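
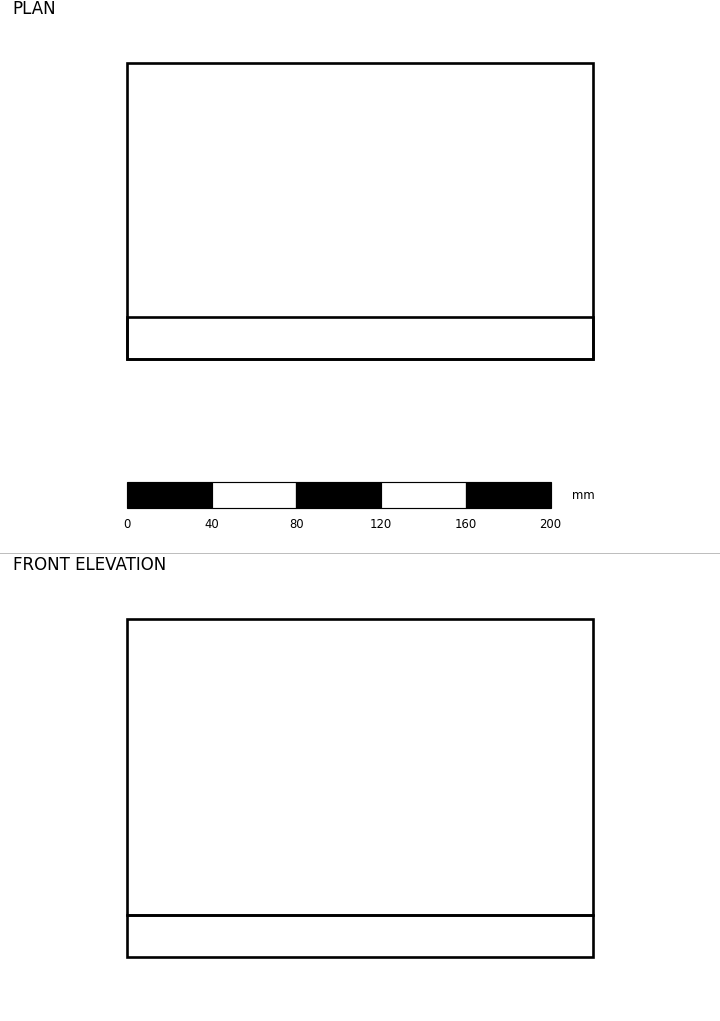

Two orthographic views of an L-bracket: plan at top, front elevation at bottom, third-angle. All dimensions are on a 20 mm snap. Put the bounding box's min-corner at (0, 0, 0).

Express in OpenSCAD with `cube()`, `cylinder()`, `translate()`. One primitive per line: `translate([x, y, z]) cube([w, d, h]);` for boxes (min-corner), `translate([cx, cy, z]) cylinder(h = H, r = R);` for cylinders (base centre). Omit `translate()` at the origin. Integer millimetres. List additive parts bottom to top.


cube([220, 140, 20]);
translate([0, 0, 20]) cube([220, 20, 140]);


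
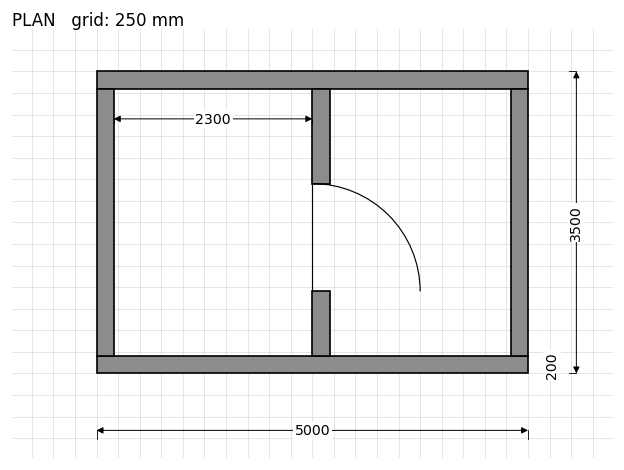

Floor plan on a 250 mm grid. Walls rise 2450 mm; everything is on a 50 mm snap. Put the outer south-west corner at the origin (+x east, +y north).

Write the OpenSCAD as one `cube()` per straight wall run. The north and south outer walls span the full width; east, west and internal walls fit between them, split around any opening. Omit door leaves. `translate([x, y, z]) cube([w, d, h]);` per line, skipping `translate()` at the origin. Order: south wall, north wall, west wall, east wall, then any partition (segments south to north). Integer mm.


cube([5000, 200, 2450]);
translate([0, 3300, 0]) cube([5000, 200, 2450]);
translate([0, 200, 0]) cube([200, 3100, 2450]);
translate([4800, 200, 0]) cube([200, 3100, 2450]);
translate([2500, 200, 0]) cube([200, 750, 2450]);
translate([2500, 2200, 0]) cube([200, 1100, 2450]);


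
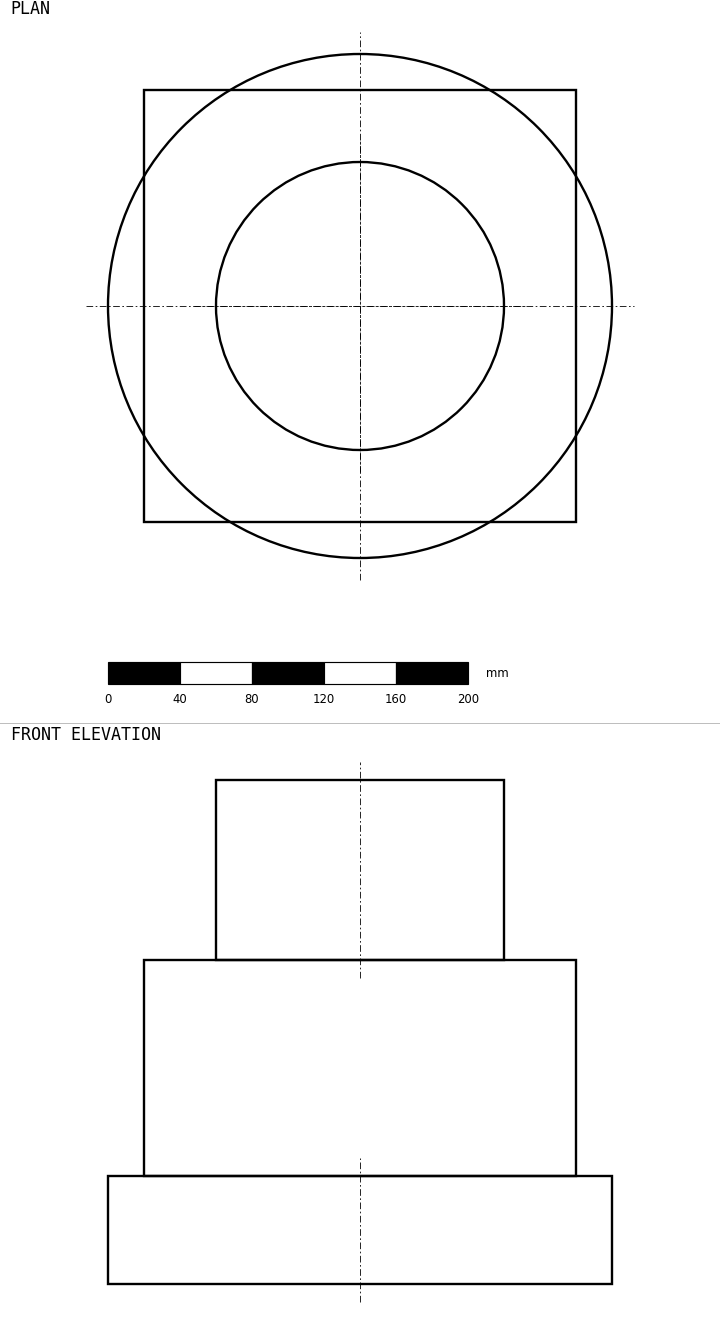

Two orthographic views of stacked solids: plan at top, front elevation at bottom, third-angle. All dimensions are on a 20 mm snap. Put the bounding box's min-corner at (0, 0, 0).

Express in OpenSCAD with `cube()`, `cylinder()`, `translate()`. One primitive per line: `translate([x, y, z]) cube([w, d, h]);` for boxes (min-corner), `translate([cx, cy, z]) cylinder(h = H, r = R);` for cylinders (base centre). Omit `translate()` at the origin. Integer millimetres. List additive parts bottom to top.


translate([140, 140, 0]) cylinder(h = 60, r = 140);
translate([20, 20, 60]) cube([240, 240, 120]);
translate([140, 140, 180]) cylinder(h = 100, r = 80);


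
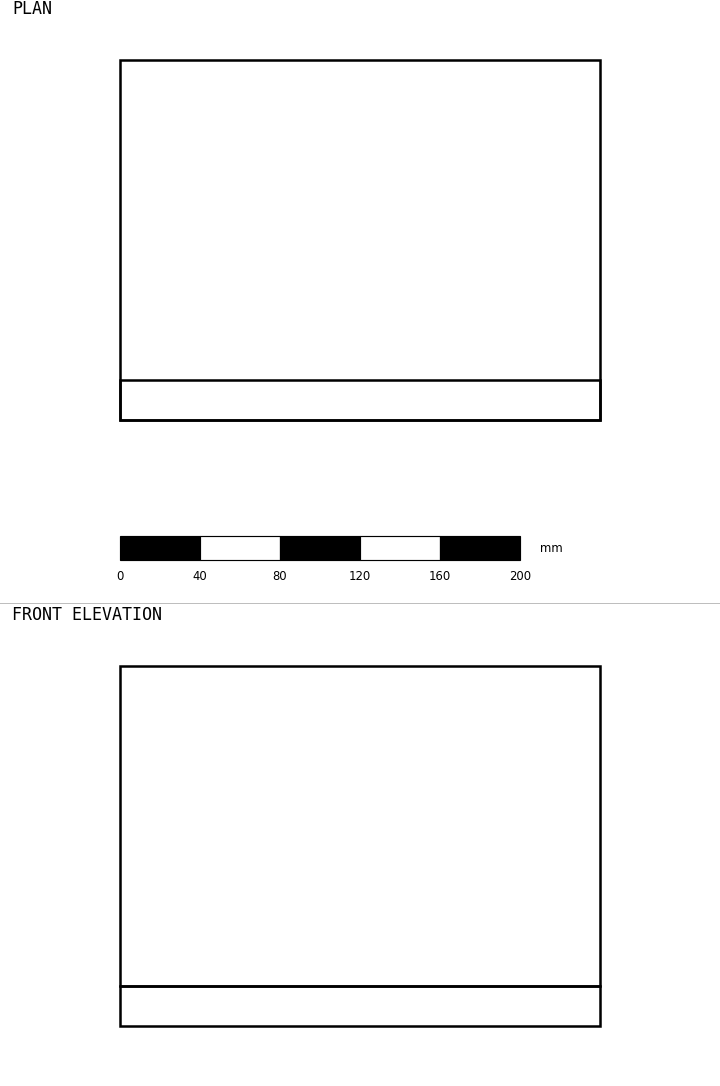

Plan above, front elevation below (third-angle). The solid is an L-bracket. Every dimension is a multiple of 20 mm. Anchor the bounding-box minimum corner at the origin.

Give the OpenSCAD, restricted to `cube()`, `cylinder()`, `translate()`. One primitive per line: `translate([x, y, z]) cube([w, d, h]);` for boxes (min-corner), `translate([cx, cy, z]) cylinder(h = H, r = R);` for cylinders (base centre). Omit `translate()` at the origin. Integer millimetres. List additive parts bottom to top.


cube([240, 180, 20]);
translate([0, 0, 20]) cube([240, 20, 160]);


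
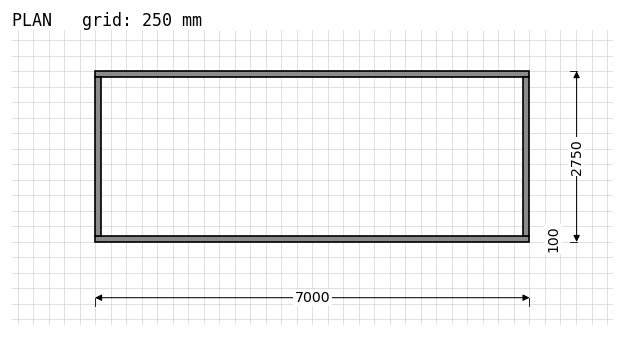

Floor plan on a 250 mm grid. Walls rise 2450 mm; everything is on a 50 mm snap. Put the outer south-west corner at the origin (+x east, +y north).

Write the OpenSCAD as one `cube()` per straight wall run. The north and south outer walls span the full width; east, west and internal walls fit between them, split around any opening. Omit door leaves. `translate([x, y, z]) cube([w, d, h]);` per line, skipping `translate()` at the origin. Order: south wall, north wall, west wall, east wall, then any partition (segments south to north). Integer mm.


cube([7000, 100, 2450]);
translate([0, 2650, 0]) cube([7000, 100, 2450]);
translate([0, 100, 0]) cube([100, 2550, 2450]);
translate([6900, 100, 0]) cube([100, 2550, 2450]);


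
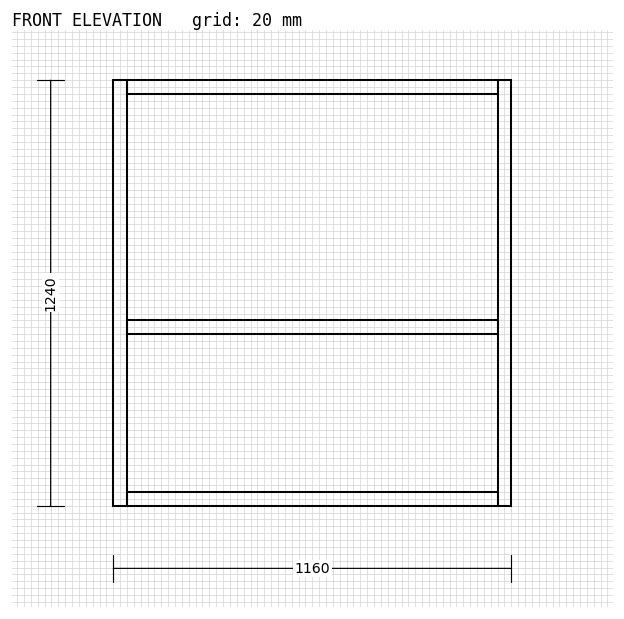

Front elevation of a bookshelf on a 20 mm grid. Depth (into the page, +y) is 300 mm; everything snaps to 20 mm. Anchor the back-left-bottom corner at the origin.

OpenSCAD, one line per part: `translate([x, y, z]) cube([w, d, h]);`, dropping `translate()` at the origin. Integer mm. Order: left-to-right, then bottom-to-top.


cube([40, 300, 1240]);
translate([40, 0, 0]) cube([1080, 300, 40]);
translate([40, 0, 500]) cube([1080, 300, 40]);
translate([40, 0, 1200]) cube([1080, 300, 40]);
translate([1120, 0, 0]) cube([40, 300, 1240]);


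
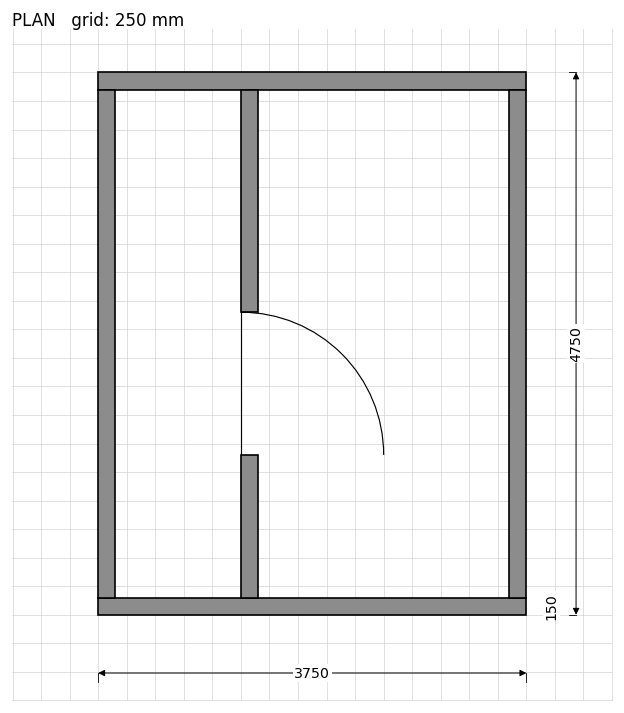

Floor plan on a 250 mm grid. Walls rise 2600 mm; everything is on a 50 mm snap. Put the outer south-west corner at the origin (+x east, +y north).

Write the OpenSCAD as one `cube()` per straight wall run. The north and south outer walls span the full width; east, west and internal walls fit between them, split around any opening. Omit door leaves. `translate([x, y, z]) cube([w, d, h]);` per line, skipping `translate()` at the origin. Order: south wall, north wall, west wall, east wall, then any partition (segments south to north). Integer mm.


cube([3750, 150, 2600]);
translate([0, 4600, 0]) cube([3750, 150, 2600]);
translate([0, 150, 0]) cube([150, 4450, 2600]);
translate([3600, 150, 0]) cube([150, 4450, 2600]);
translate([1250, 150, 0]) cube([150, 1250, 2600]);
translate([1250, 2650, 0]) cube([150, 1950, 2600]);


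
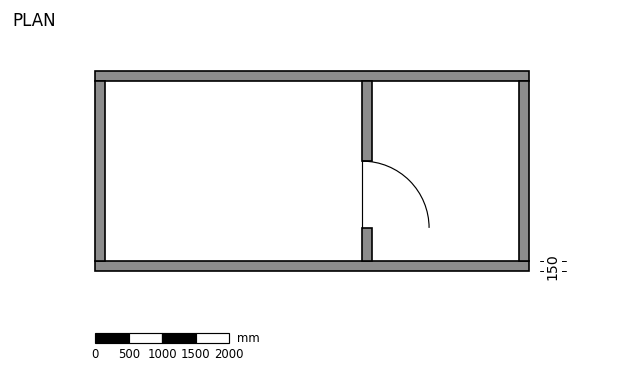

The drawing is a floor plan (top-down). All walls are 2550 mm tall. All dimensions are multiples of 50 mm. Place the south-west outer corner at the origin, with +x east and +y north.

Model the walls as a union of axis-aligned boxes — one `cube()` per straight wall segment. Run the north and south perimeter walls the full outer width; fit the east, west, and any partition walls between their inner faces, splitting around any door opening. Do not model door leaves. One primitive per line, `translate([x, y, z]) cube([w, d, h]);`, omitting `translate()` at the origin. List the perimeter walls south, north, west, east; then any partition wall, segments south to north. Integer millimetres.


cube([6500, 150, 2550]);
translate([0, 2850, 0]) cube([6500, 150, 2550]);
translate([0, 150, 0]) cube([150, 2700, 2550]);
translate([6350, 150, 0]) cube([150, 2700, 2550]);
translate([4000, 150, 0]) cube([150, 500, 2550]);
translate([4000, 1650, 0]) cube([150, 1200, 2550]);


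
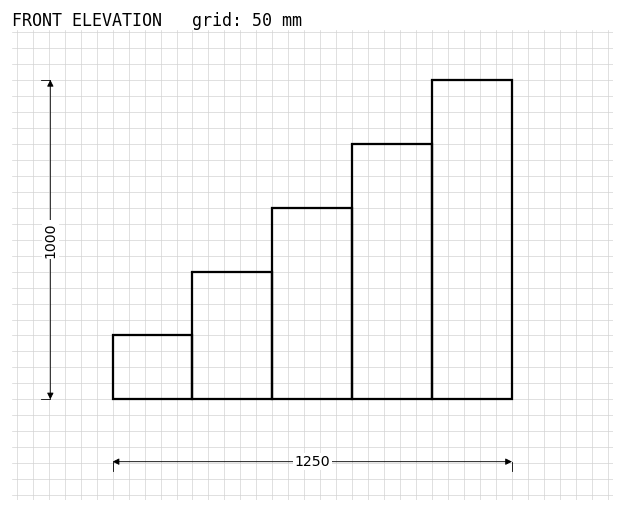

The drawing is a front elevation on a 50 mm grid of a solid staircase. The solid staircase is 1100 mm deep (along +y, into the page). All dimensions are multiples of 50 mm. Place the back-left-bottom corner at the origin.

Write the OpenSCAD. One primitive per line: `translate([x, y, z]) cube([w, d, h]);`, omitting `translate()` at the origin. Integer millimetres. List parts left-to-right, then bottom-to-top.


cube([250, 1100, 200]);
translate([250, 0, 0]) cube([250, 1100, 400]);
translate([500, 0, 0]) cube([250, 1100, 600]);
translate([750, 0, 0]) cube([250, 1100, 800]);
translate([1000, 0, 0]) cube([250, 1100, 1000]);


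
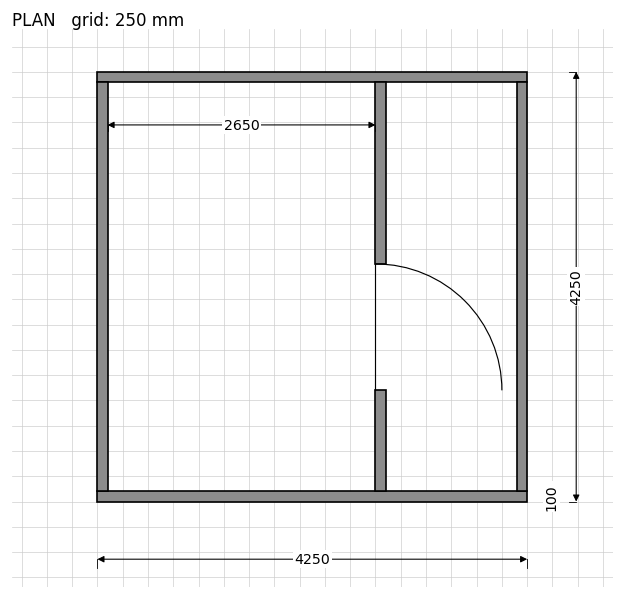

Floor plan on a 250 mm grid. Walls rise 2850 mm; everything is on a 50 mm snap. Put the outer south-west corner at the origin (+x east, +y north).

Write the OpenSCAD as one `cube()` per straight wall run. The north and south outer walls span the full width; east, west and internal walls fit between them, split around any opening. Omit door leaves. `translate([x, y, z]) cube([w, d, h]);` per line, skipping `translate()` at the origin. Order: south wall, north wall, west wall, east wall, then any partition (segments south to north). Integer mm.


cube([4250, 100, 2850]);
translate([0, 4150, 0]) cube([4250, 100, 2850]);
translate([0, 100, 0]) cube([100, 4050, 2850]);
translate([4150, 100, 0]) cube([100, 4050, 2850]);
translate([2750, 100, 0]) cube([100, 1000, 2850]);
translate([2750, 2350, 0]) cube([100, 1800, 2850]);


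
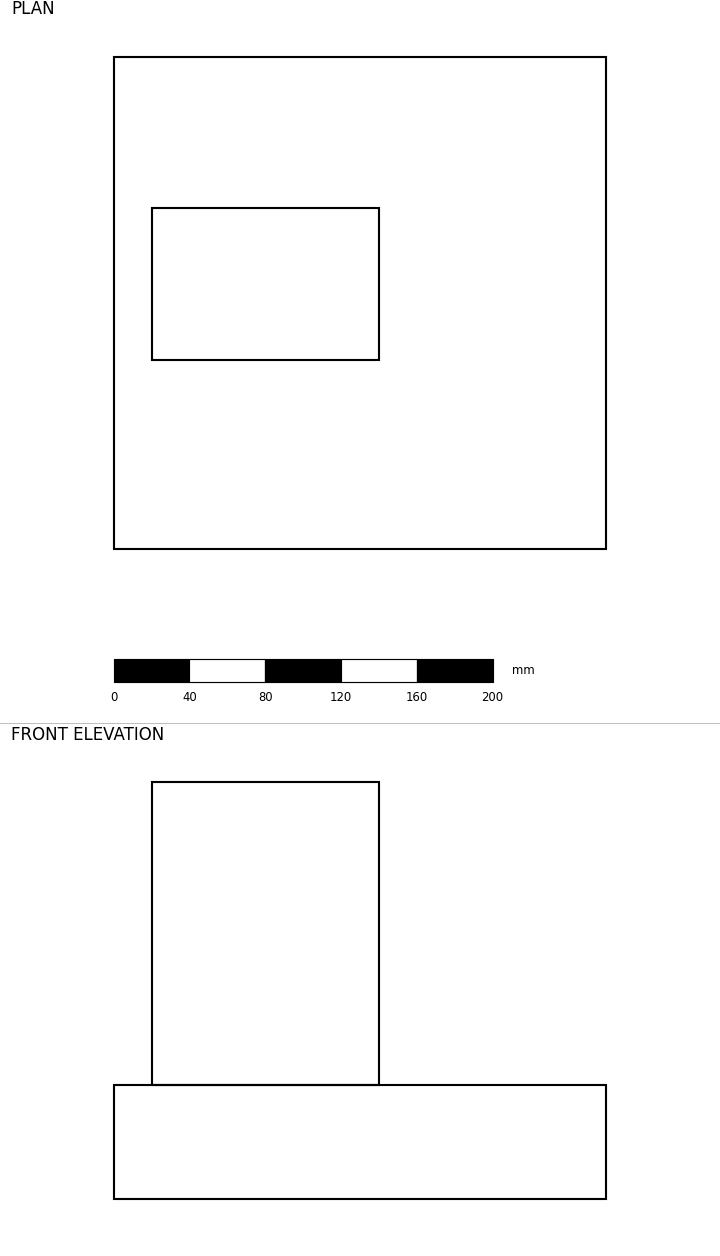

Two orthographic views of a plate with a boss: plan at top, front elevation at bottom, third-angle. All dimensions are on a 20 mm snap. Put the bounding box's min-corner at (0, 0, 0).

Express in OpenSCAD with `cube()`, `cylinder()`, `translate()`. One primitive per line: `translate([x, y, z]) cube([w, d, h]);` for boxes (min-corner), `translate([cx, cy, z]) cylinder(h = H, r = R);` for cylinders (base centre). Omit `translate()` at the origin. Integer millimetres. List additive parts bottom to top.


cube([260, 260, 60]);
translate([20, 100, 60]) cube([120, 80, 160]);


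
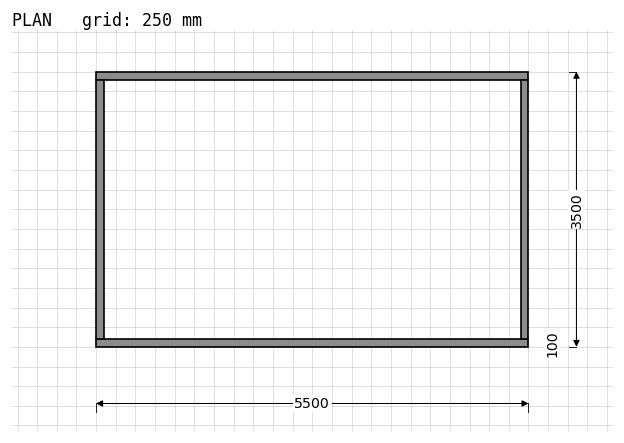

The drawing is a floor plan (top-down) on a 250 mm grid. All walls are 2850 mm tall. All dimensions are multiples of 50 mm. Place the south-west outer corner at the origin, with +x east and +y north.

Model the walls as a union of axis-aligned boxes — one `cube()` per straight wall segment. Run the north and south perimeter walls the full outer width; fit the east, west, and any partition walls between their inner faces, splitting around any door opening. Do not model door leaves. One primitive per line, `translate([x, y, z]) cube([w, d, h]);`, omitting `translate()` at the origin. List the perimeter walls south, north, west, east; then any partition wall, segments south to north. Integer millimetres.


cube([5500, 100, 2850]);
translate([0, 3400, 0]) cube([5500, 100, 2850]);
translate([0, 100, 0]) cube([100, 3300, 2850]);
translate([5400, 100, 0]) cube([100, 3300, 2850]);


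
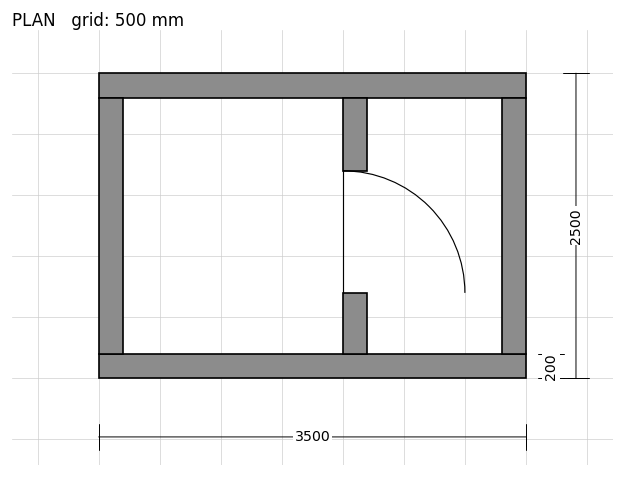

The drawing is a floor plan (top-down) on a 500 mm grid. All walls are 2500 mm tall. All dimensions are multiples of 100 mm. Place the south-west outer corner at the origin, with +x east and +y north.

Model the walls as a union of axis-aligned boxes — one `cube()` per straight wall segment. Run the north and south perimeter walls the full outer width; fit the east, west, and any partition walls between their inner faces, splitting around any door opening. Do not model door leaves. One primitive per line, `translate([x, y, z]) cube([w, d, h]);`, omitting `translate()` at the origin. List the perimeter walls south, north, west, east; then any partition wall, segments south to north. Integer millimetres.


cube([3500, 200, 2500]);
translate([0, 2300, 0]) cube([3500, 200, 2500]);
translate([0, 200, 0]) cube([200, 2100, 2500]);
translate([3300, 200, 0]) cube([200, 2100, 2500]);
translate([2000, 200, 0]) cube([200, 500, 2500]);
translate([2000, 1700, 0]) cube([200, 600, 2500]);


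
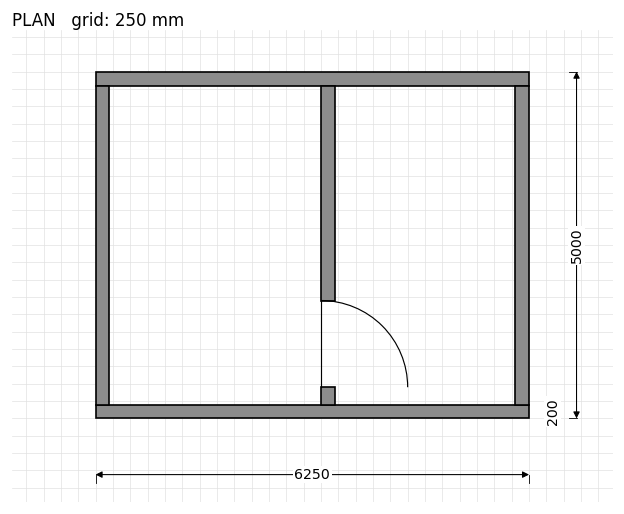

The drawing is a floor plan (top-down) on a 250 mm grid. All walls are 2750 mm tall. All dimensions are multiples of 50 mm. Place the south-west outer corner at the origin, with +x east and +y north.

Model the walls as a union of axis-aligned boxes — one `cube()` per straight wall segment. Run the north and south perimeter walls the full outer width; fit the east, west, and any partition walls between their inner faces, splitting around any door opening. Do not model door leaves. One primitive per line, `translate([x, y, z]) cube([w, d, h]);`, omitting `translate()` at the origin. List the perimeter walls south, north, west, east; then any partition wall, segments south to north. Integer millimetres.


cube([6250, 200, 2750]);
translate([0, 4800, 0]) cube([6250, 200, 2750]);
translate([0, 200, 0]) cube([200, 4600, 2750]);
translate([6050, 200, 0]) cube([200, 4600, 2750]);
translate([3250, 200, 0]) cube([200, 250, 2750]);
translate([3250, 1700, 0]) cube([200, 3100, 2750]);


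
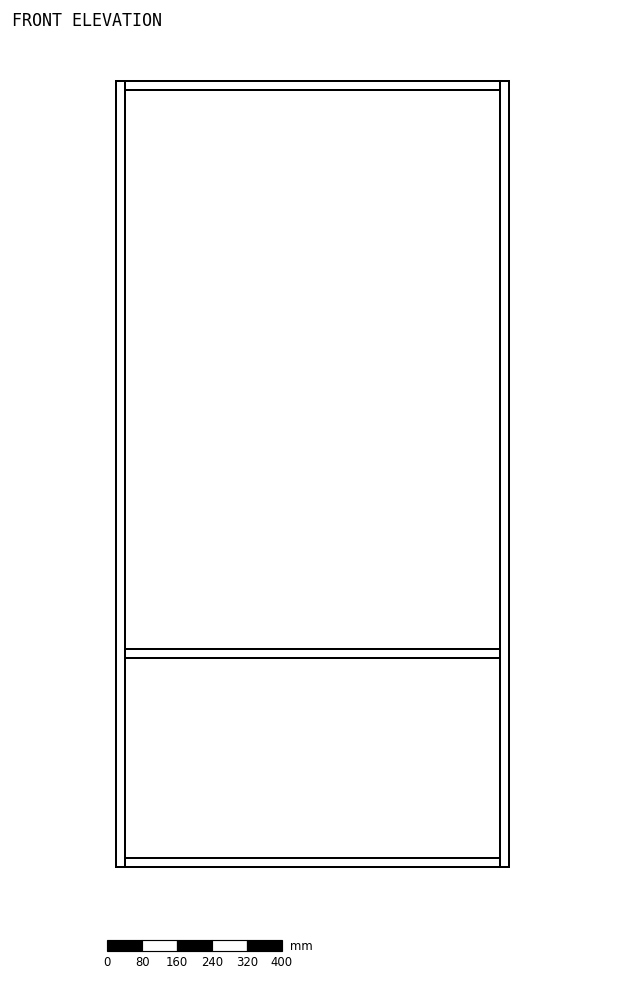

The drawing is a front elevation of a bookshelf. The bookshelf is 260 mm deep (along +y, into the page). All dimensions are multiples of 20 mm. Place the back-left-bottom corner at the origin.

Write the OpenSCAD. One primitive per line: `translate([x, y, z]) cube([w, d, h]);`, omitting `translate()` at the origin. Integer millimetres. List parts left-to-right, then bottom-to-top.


cube([20, 260, 1800]);
translate([20, 0, 0]) cube([860, 260, 20]);
translate([20, 0, 480]) cube([860, 260, 20]);
translate([20, 0, 1780]) cube([860, 260, 20]);
translate([880, 0, 0]) cube([20, 260, 1800]);


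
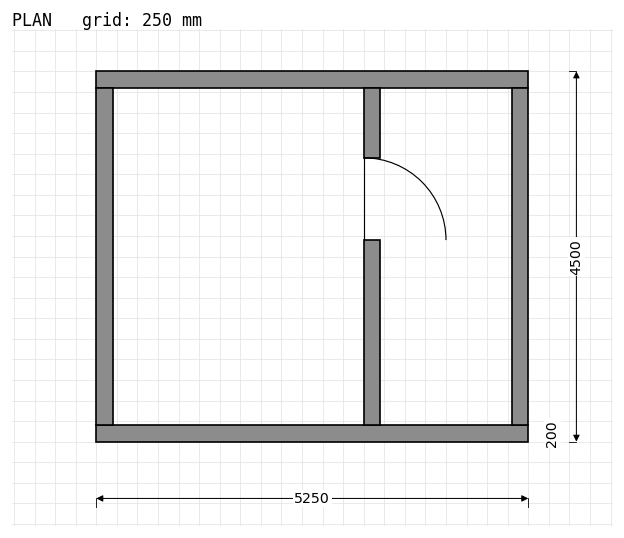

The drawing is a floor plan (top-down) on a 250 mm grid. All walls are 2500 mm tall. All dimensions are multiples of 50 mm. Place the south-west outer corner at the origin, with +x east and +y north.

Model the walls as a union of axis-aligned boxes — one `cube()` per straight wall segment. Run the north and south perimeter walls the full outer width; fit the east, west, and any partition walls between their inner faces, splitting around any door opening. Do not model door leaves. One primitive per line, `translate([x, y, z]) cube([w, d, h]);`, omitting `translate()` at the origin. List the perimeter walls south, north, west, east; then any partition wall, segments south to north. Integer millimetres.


cube([5250, 200, 2500]);
translate([0, 4300, 0]) cube([5250, 200, 2500]);
translate([0, 200, 0]) cube([200, 4100, 2500]);
translate([5050, 200, 0]) cube([200, 4100, 2500]);
translate([3250, 200, 0]) cube([200, 2250, 2500]);
translate([3250, 3450, 0]) cube([200, 850, 2500]);


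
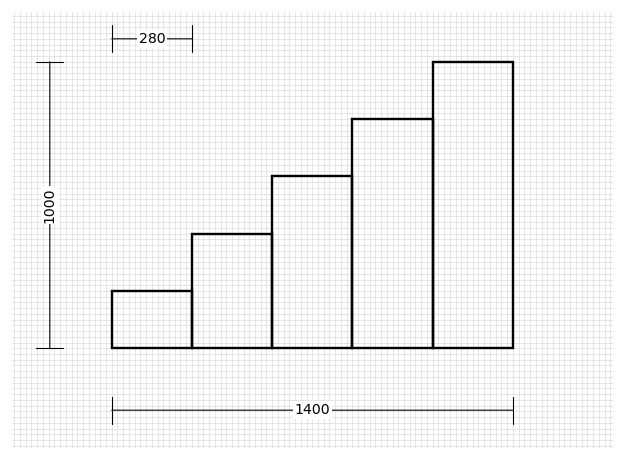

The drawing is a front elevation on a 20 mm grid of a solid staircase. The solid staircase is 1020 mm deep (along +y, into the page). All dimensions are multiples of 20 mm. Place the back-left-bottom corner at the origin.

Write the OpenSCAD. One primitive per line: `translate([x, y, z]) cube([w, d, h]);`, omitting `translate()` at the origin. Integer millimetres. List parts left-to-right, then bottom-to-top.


cube([280, 1020, 200]);
translate([280, 0, 0]) cube([280, 1020, 400]);
translate([560, 0, 0]) cube([280, 1020, 600]);
translate([840, 0, 0]) cube([280, 1020, 800]);
translate([1120, 0, 0]) cube([280, 1020, 1000]);


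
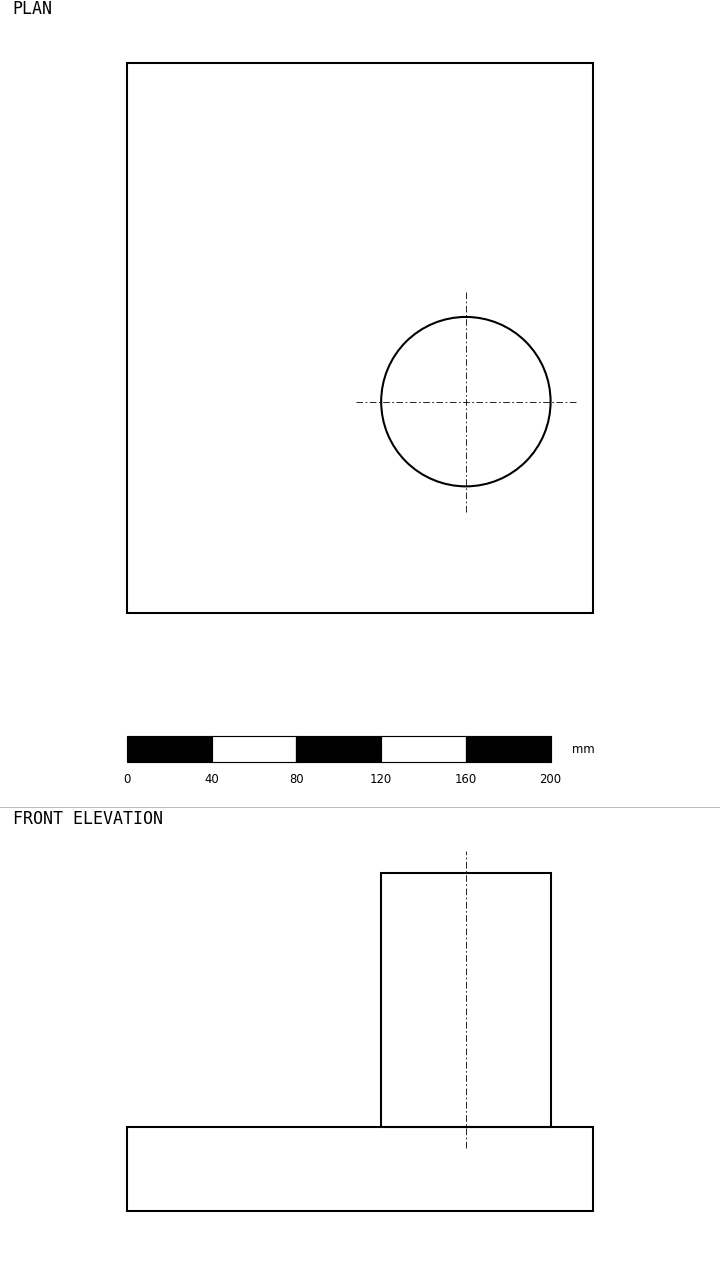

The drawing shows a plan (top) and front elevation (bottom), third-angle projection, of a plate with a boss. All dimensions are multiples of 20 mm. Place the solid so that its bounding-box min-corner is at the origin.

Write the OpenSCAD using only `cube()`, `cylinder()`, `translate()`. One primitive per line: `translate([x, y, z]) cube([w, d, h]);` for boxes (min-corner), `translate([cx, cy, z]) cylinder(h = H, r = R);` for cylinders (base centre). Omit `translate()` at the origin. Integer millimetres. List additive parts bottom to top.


cube([220, 260, 40]);
translate([160, 100, 40]) cylinder(h = 120, r = 40);


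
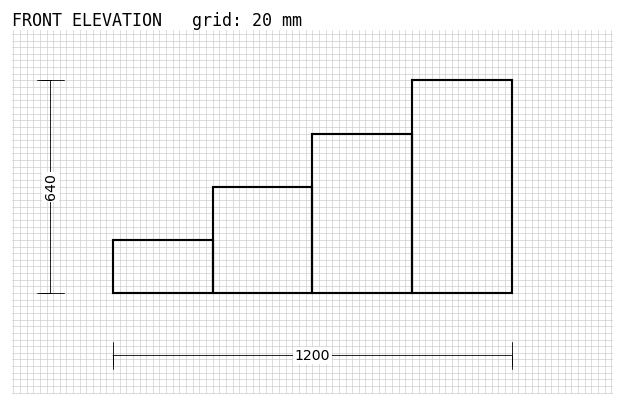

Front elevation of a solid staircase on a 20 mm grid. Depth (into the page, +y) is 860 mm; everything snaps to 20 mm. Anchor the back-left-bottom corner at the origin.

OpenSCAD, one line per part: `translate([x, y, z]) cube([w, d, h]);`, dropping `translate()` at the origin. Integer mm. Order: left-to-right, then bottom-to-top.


cube([300, 860, 160]);
translate([300, 0, 0]) cube([300, 860, 320]);
translate([600, 0, 0]) cube([300, 860, 480]);
translate([900, 0, 0]) cube([300, 860, 640]);


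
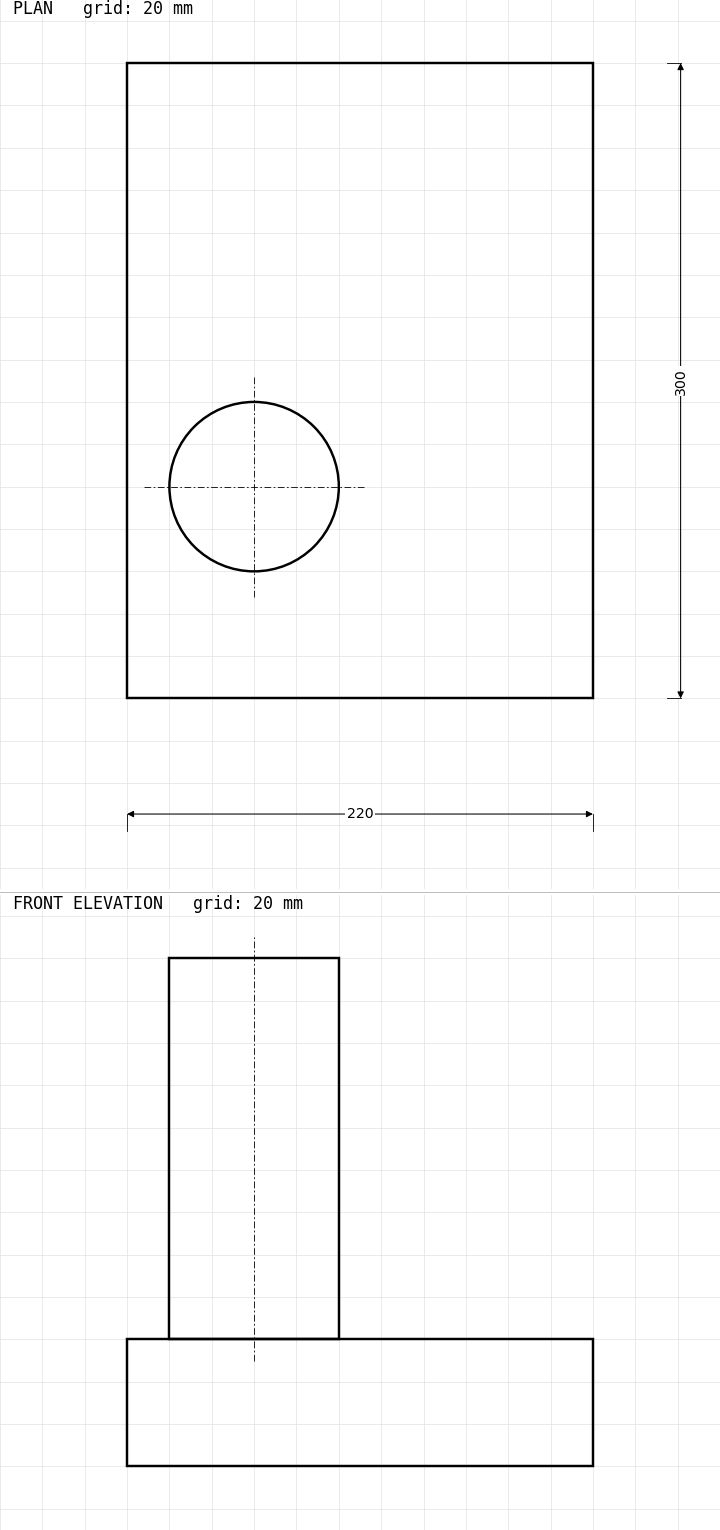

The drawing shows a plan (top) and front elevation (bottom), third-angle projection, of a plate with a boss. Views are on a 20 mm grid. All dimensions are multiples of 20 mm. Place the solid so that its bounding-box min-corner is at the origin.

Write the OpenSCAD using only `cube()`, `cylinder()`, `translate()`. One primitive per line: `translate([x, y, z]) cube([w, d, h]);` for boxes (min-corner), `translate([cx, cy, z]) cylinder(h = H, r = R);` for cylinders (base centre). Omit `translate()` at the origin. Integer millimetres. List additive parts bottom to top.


cube([220, 300, 60]);
translate([60, 100, 60]) cylinder(h = 180, r = 40);


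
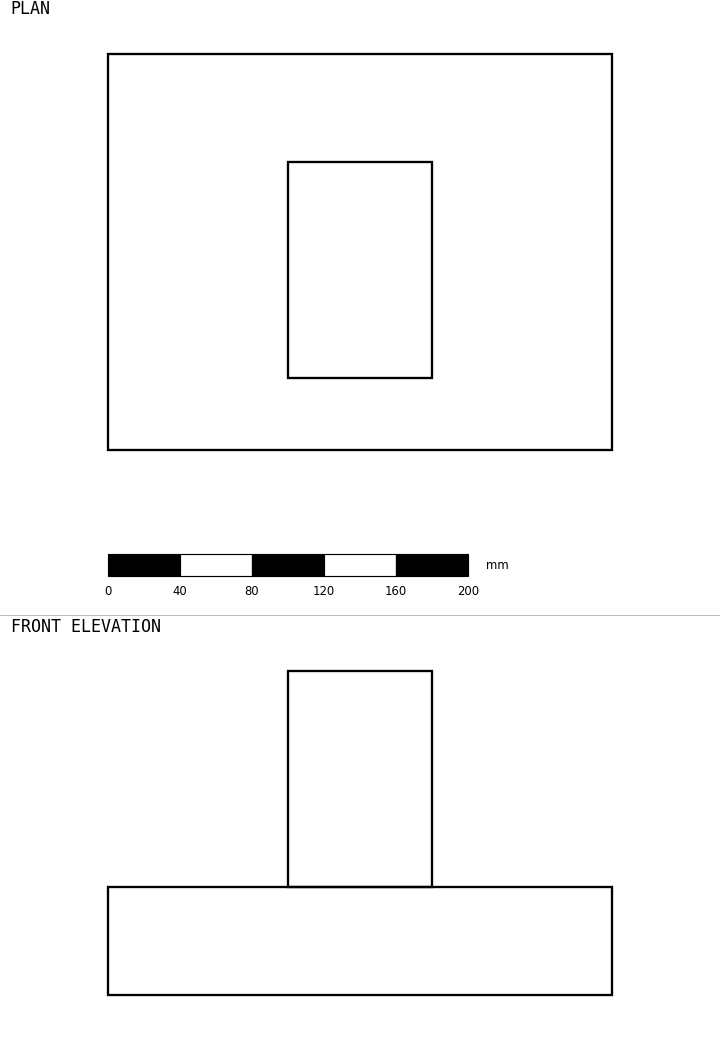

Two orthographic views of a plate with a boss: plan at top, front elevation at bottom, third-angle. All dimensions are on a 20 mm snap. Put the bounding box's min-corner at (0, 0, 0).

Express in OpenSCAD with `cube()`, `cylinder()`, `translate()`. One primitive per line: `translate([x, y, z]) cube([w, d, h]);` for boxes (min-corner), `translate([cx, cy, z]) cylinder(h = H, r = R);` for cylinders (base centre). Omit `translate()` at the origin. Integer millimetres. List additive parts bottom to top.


cube([280, 220, 60]);
translate([100, 40, 60]) cube([80, 120, 120]);


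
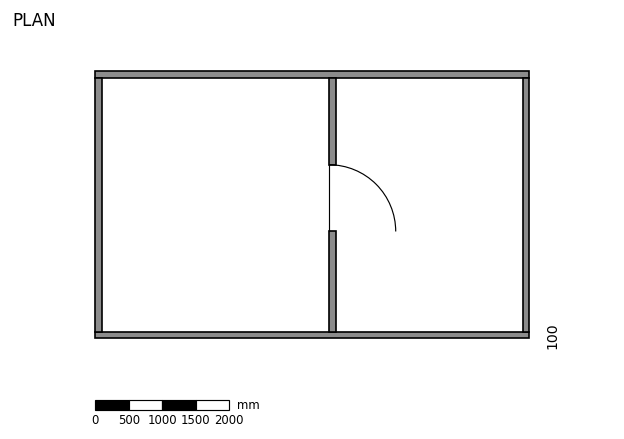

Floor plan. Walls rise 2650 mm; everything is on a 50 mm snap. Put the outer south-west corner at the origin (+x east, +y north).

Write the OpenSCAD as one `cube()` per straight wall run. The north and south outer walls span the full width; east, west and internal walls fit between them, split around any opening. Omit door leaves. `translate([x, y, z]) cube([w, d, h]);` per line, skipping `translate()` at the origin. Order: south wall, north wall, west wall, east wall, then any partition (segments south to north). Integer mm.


cube([6500, 100, 2650]);
translate([0, 3900, 0]) cube([6500, 100, 2650]);
translate([0, 100, 0]) cube([100, 3800, 2650]);
translate([6400, 100, 0]) cube([100, 3800, 2650]);
translate([3500, 100, 0]) cube([100, 1500, 2650]);
translate([3500, 2600, 0]) cube([100, 1300, 2650]);


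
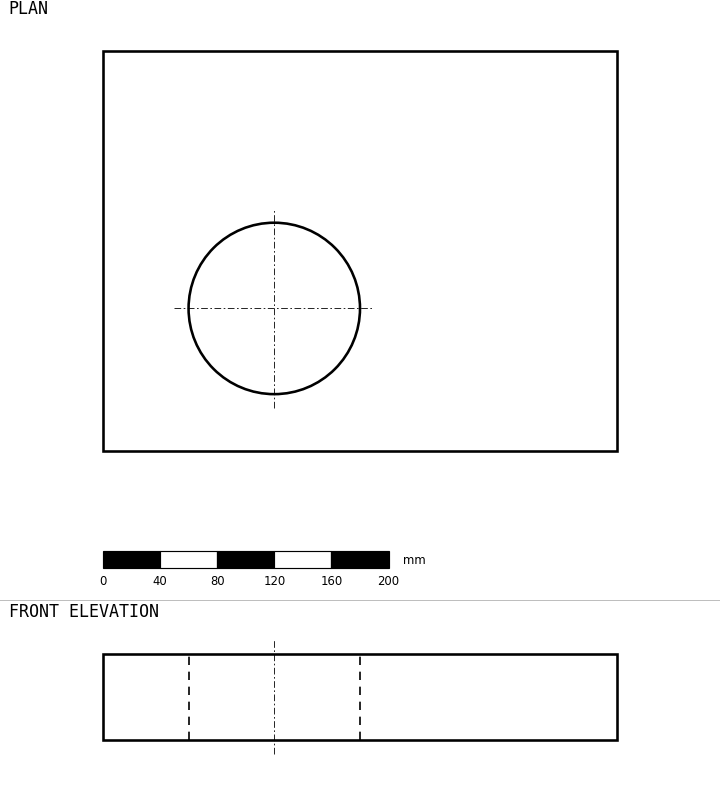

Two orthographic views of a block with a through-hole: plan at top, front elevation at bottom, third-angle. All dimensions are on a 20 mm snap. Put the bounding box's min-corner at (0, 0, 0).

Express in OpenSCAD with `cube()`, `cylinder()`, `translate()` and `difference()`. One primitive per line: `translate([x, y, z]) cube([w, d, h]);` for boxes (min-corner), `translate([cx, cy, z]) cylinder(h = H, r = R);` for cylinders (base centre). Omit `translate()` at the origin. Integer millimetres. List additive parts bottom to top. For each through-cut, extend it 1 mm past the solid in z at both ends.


difference() {
  cube([360, 280, 60]);
  translate([120, 100, -1]) cylinder(h = 62, r = 60);
}


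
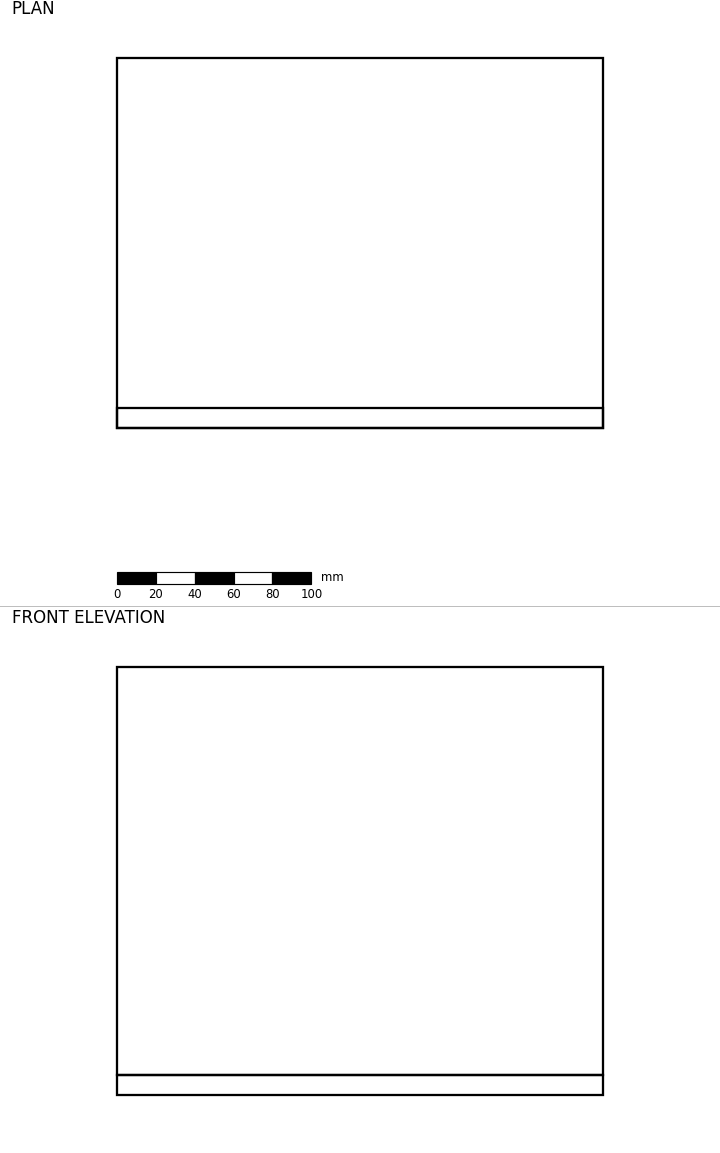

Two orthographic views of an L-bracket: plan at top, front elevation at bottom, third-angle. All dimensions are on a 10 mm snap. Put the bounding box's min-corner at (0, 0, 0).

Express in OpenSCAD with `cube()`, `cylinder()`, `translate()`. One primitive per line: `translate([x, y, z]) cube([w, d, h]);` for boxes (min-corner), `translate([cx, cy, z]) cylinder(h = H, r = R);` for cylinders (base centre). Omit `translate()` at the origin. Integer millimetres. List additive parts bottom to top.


cube([250, 190, 10]);
translate([0, 0, 10]) cube([250, 10, 210]);


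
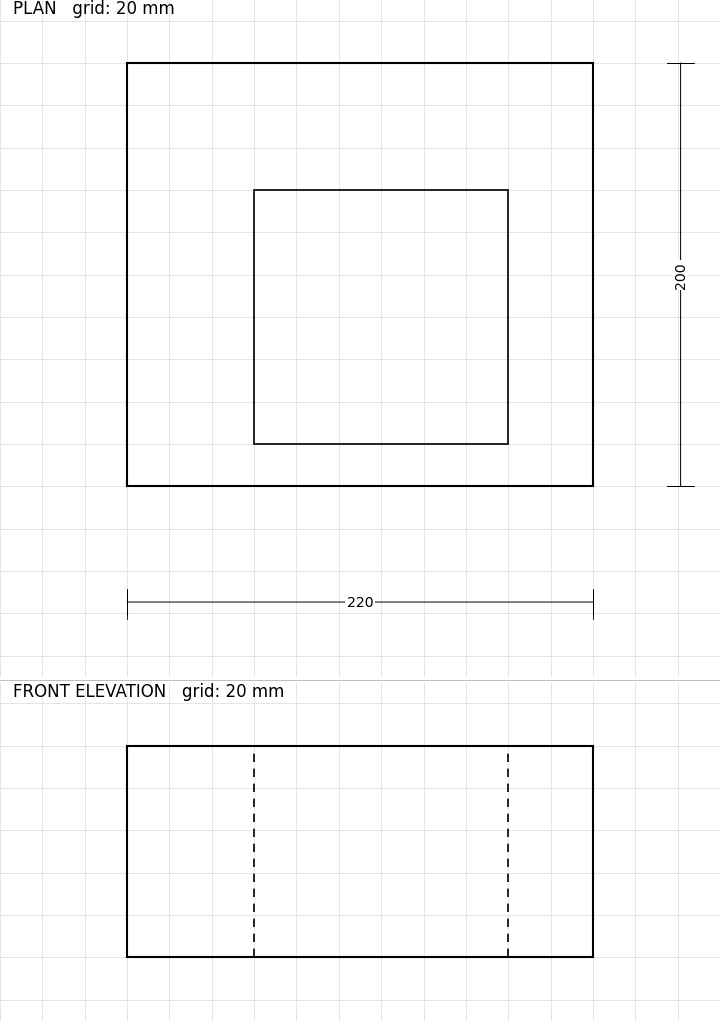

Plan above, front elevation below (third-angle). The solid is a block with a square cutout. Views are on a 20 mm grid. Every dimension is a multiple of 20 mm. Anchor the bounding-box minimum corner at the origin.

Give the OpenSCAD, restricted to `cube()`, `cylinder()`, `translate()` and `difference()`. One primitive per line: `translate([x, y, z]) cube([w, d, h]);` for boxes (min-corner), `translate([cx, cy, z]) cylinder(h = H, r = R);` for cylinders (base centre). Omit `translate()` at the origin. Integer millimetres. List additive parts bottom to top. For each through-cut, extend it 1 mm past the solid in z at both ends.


difference() {
  cube([220, 200, 100]);
  translate([60, 20, -1]) cube([120, 120, 102]);
}


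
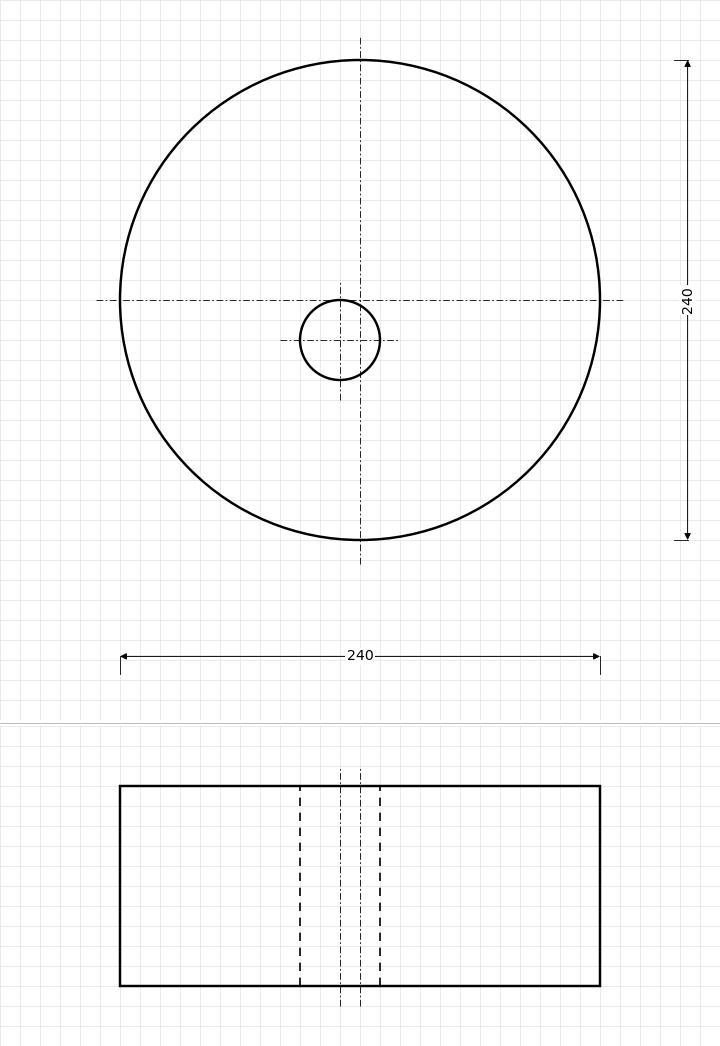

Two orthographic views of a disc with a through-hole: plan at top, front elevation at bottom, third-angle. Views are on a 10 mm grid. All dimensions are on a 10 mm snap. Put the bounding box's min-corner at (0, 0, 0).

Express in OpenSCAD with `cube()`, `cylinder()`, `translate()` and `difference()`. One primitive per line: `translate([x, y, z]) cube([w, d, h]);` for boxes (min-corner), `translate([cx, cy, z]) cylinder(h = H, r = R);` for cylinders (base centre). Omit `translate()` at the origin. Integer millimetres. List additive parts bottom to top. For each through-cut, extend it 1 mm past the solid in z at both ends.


difference() {
  translate([120, 120, 0]) cylinder(h = 100, r = 120);
  translate([110, 100, -1]) cylinder(h = 102, r = 20);
}


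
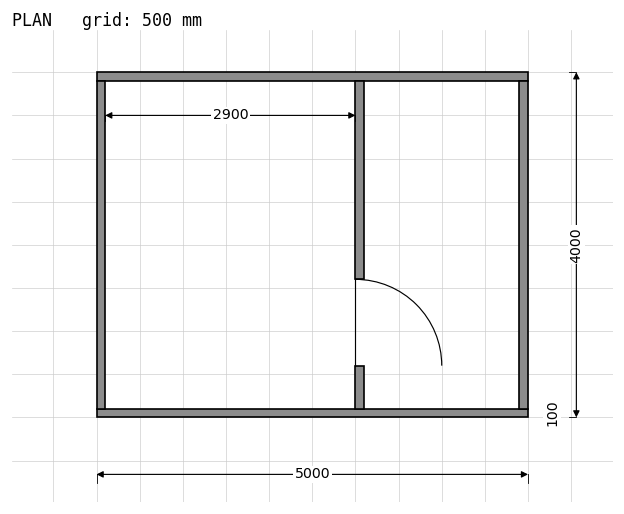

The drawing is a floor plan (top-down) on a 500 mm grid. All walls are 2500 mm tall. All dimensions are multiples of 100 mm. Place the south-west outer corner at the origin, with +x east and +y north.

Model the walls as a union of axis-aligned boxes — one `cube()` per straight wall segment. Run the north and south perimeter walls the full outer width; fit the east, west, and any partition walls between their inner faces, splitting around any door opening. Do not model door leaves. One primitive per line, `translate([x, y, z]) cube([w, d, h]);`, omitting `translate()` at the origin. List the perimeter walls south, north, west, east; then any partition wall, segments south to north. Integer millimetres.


cube([5000, 100, 2500]);
translate([0, 3900, 0]) cube([5000, 100, 2500]);
translate([0, 100, 0]) cube([100, 3800, 2500]);
translate([4900, 100, 0]) cube([100, 3800, 2500]);
translate([3000, 100, 0]) cube([100, 500, 2500]);
translate([3000, 1600, 0]) cube([100, 2300, 2500]);


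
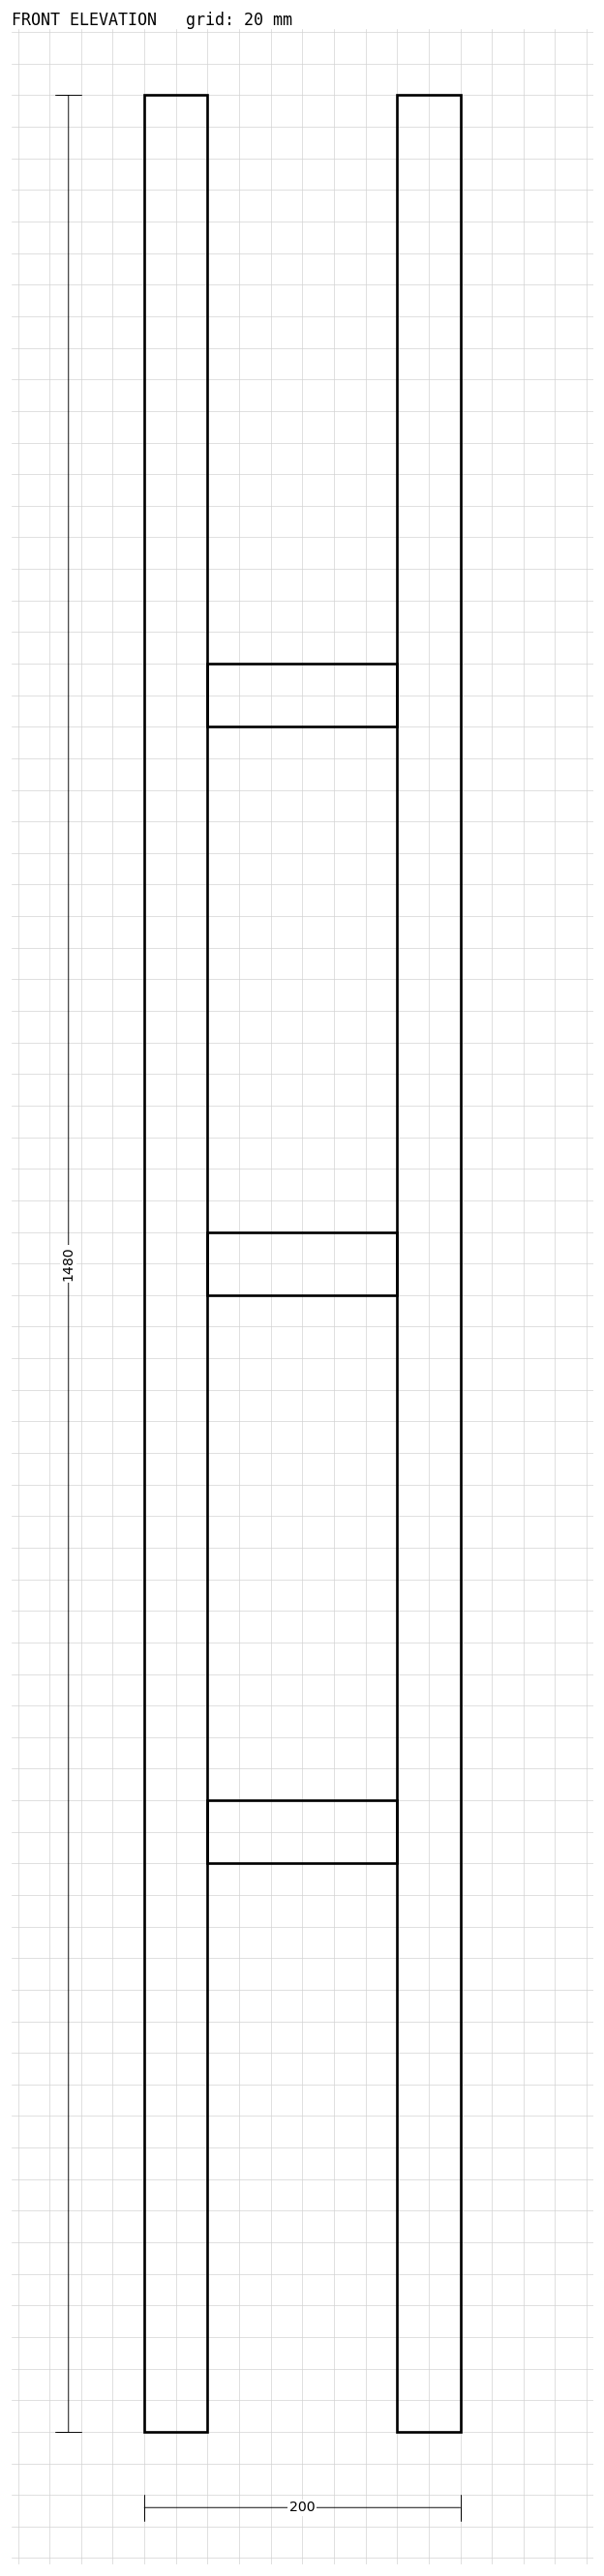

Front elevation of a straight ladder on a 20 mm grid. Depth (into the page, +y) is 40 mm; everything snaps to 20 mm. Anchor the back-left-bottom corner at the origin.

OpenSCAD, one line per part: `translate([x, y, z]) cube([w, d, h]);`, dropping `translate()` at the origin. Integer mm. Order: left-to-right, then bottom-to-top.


cube([40, 40, 1480]);
translate([40, 0, 360]) cube([120, 40, 40]);
translate([40, 0, 720]) cube([120, 40, 40]);
translate([40, 0, 1080]) cube([120, 40, 40]);
translate([160, 0, 0]) cube([40, 40, 1480]);


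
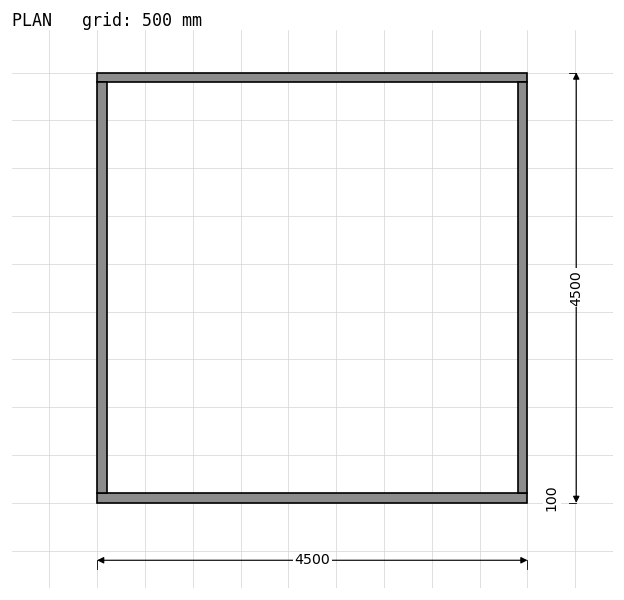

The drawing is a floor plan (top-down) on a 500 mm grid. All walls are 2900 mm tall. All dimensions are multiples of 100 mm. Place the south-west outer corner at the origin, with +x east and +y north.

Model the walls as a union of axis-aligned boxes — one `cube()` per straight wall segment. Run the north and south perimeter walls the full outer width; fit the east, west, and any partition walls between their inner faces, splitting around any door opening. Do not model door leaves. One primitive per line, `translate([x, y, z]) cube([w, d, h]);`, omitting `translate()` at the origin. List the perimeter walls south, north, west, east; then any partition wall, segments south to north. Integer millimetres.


cube([4500, 100, 2900]);
translate([0, 4400, 0]) cube([4500, 100, 2900]);
translate([0, 100, 0]) cube([100, 4300, 2900]);
translate([4400, 100, 0]) cube([100, 4300, 2900]);


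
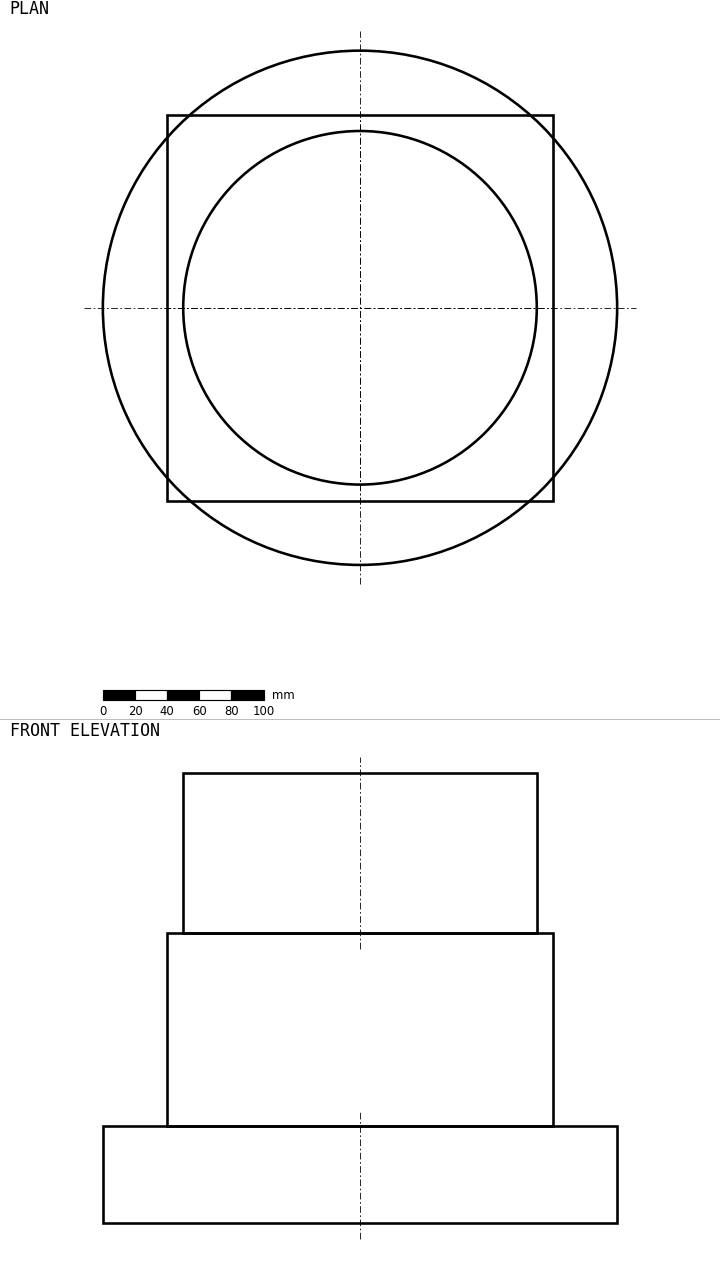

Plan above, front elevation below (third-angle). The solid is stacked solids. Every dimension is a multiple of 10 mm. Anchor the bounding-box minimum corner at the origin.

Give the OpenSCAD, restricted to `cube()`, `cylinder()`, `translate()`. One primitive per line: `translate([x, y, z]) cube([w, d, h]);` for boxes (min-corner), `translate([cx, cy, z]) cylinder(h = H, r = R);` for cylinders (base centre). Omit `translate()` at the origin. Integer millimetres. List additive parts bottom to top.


translate([160, 160, 0]) cylinder(h = 60, r = 160);
translate([40, 40, 60]) cube([240, 240, 120]);
translate([160, 160, 180]) cylinder(h = 100, r = 110);


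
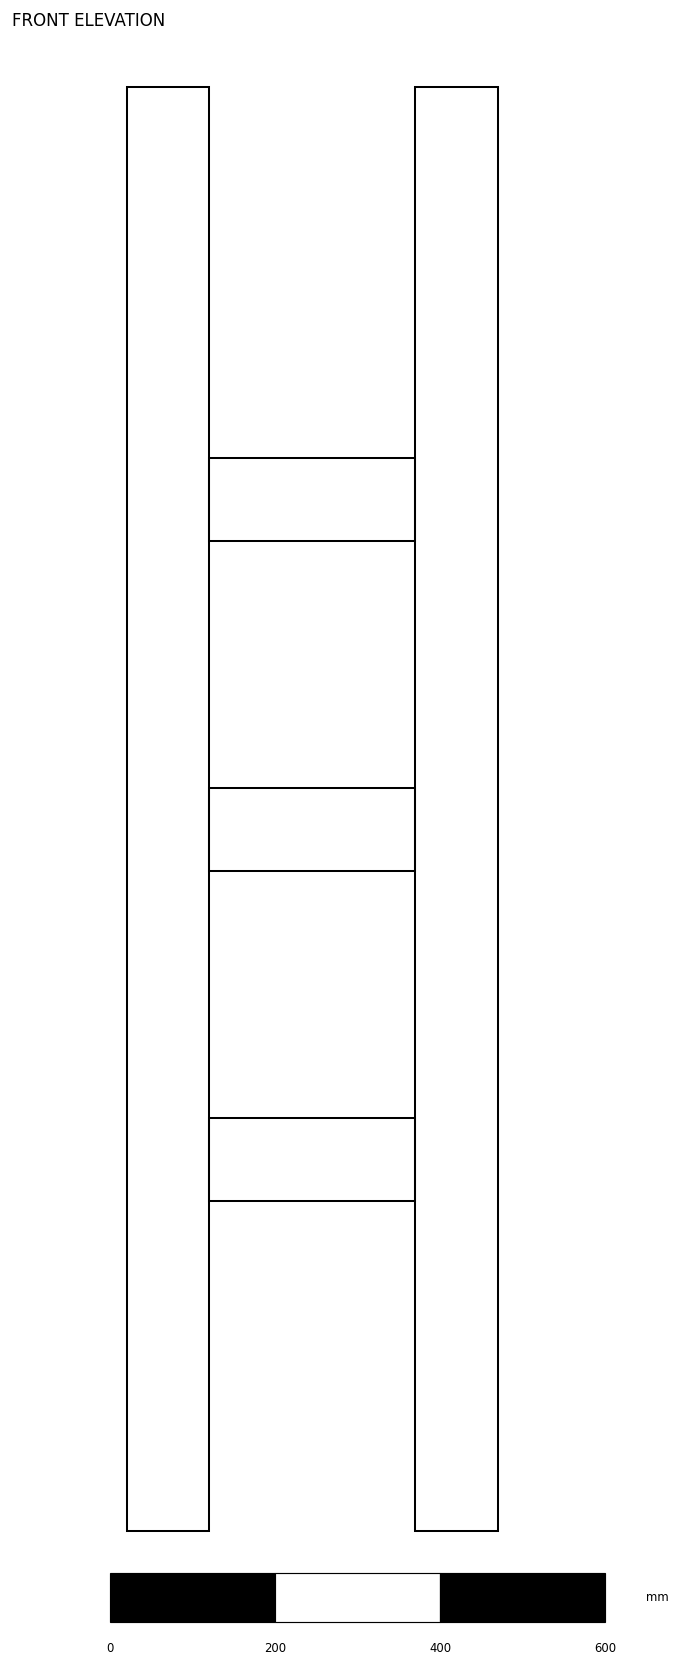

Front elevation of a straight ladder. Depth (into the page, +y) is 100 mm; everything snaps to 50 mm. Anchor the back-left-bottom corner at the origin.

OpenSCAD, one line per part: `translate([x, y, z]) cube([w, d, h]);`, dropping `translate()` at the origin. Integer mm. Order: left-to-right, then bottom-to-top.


cube([100, 100, 1750]);
translate([100, 0, 400]) cube([250, 100, 100]);
translate([100, 0, 800]) cube([250, 100, 100]);
translate([100, 0, 1200]) cube([250, 100, 100]);
translate([350, 0, 0]) cube([100, 100, 1750]);


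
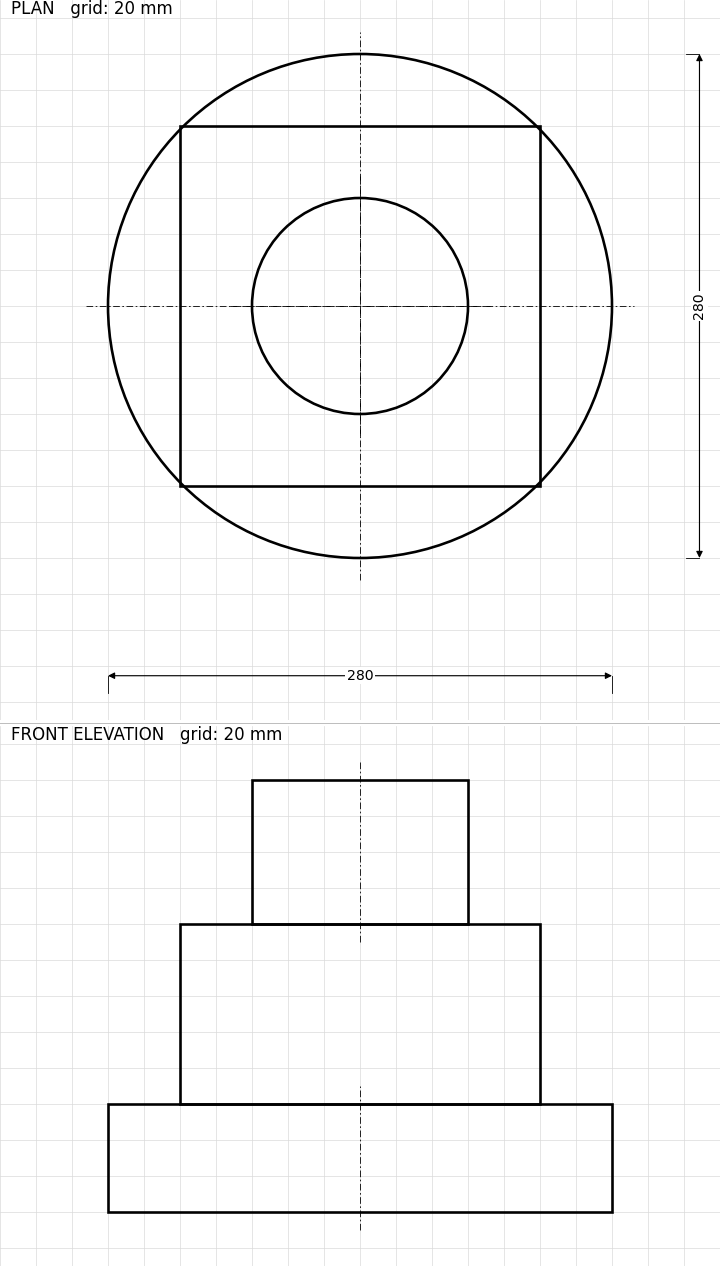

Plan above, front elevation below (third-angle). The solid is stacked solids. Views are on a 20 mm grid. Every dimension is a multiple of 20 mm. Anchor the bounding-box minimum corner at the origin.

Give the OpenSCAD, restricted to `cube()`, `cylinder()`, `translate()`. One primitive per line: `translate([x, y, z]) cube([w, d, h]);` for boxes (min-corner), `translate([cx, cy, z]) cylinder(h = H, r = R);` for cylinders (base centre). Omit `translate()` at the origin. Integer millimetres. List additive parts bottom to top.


translate([140, 140, 0]) cylinder(h = 60, r = 140);
translate([40, 40, 60]) cube([200, 200, 100]);
translate([140, 140, 160]) cylinder(h = 80, r = 60);


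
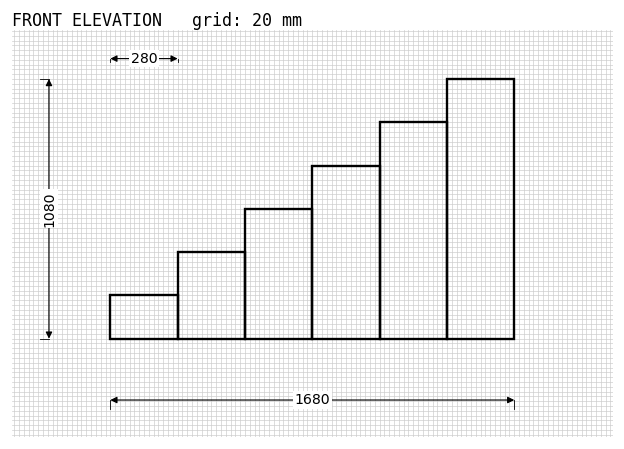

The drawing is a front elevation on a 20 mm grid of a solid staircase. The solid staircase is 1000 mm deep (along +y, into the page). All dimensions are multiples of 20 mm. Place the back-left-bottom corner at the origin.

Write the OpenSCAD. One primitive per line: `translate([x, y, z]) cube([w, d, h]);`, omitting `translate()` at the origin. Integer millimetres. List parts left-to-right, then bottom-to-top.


cube([280, 1000, 180]);
translate([280, 0, 0]) cube([280, 1000, 360]);
translate([560, 0, 0]) cube([280, 1000, 540]);
translate([840, 0, 0]) cube([280, 1000, 720]);
translate([1120, 0, 0]) cube([280, 1000, 900]);
translate([1400, 0, 0]) cube([280, 1000, 1080]);


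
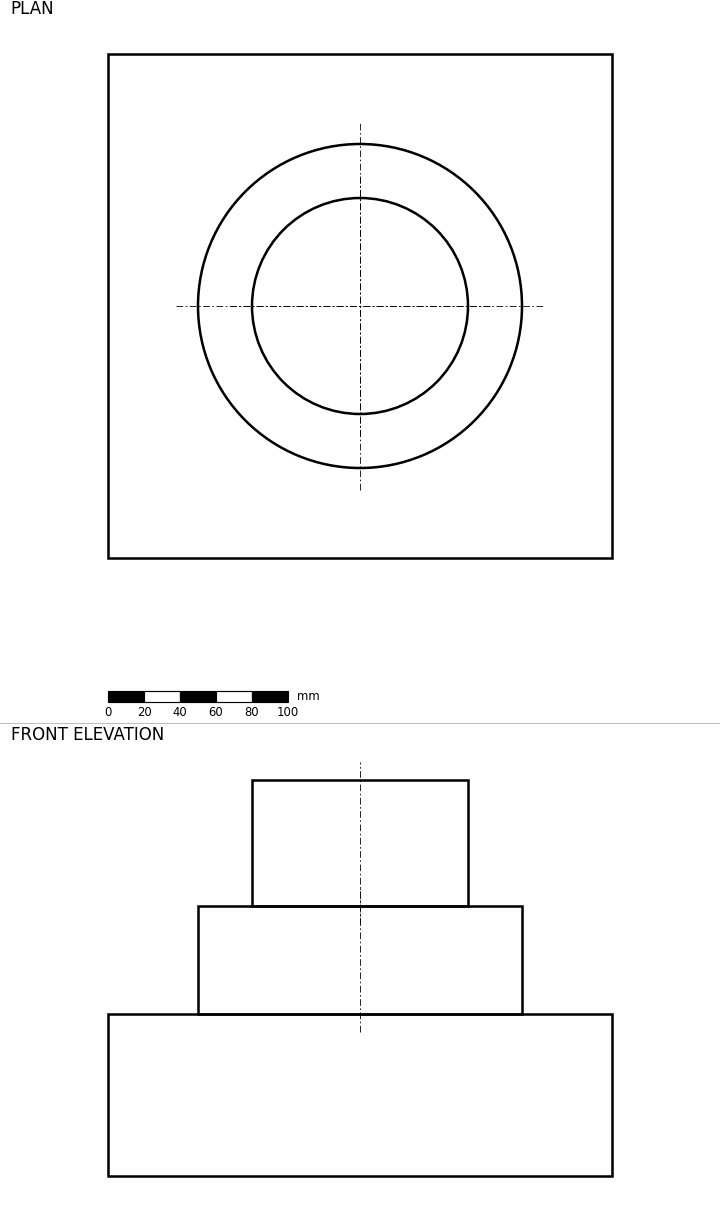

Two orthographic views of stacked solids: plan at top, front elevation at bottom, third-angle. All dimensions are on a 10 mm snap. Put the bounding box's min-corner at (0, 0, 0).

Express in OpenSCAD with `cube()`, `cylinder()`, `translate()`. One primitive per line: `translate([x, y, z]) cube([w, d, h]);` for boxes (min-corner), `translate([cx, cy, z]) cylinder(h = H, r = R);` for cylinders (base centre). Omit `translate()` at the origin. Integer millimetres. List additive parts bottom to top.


cube([280, 280, 90]);
translate([140, 140, 90]) cylinder(h = 60, r = 90);
translate([140, 140, 150]) cylinder(h = 70, r = 60);


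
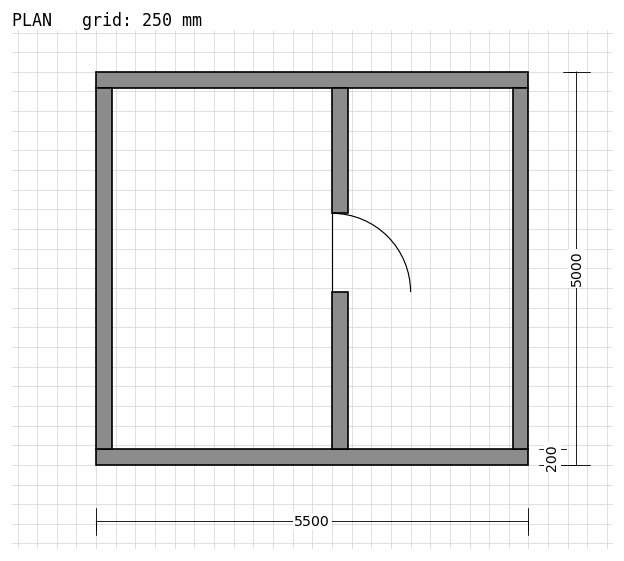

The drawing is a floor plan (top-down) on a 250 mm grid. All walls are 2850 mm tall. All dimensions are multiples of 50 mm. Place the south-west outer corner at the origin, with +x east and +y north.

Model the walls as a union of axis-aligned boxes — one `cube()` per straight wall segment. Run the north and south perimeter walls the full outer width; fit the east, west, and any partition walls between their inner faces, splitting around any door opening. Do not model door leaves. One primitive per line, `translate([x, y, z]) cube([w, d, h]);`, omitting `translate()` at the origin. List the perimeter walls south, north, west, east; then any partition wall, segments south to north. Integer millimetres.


cube([5500, 200, 2850]);
translate([0, 4800, 0]) cube([5500, 200, 2850]);
translate([0, 200, 0]) cube([200, 4600, 2850]);
translate([5300, 200, 0]) cube([200, 4600, 2850]);
translate([3000, 200, 0]) cube([200, 2000, 2850]);
translate([3000, 3200, 0]) cube([200, 1600, 2850]);


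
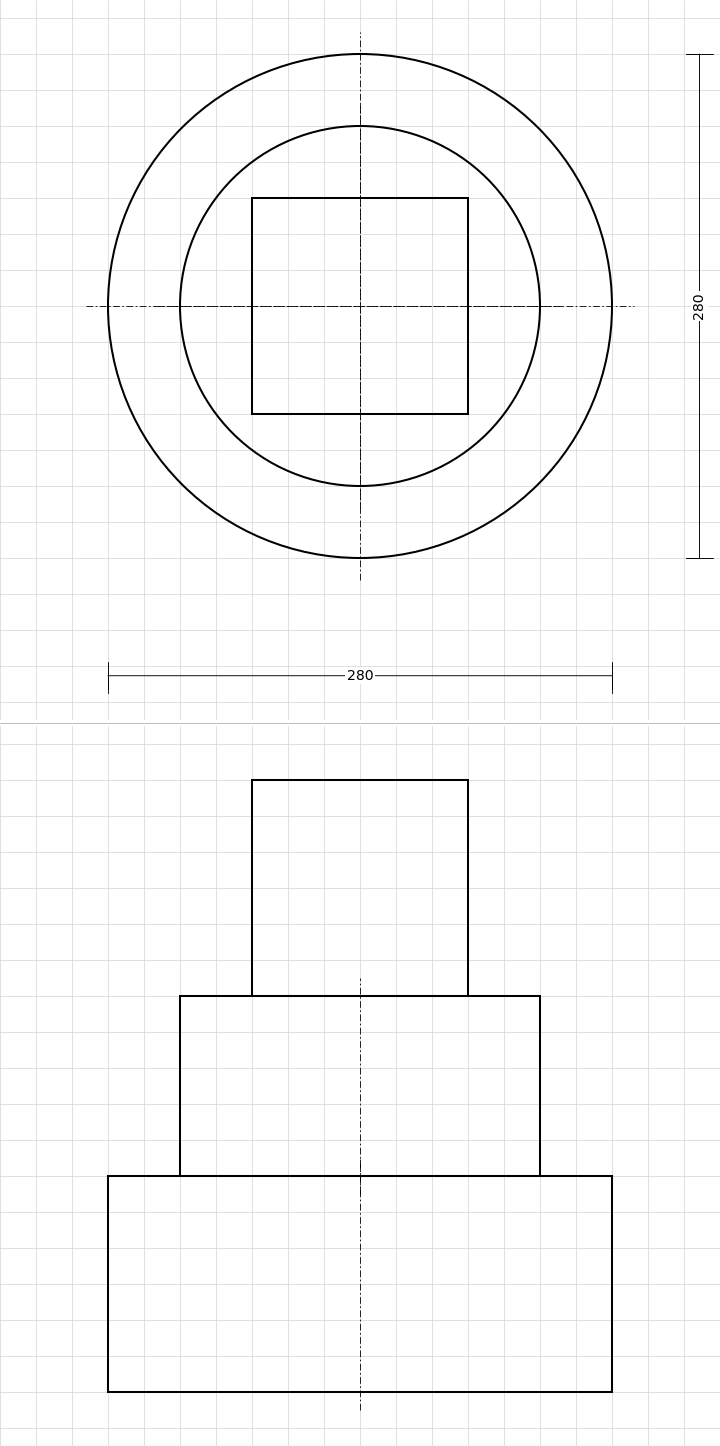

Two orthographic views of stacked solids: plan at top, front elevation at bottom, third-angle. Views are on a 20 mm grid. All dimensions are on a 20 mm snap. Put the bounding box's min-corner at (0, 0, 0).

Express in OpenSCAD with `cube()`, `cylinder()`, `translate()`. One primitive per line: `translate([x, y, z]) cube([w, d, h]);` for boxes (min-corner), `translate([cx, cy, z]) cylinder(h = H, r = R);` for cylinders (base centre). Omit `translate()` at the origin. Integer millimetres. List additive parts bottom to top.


translate([140, 140, 0]) cylinder(h = 120, r = 140);
translate([140, 140, 120]) cylinder(h = 100, r = 100);
translate([80, 80, 220]) cube([120, 120, 120]);
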